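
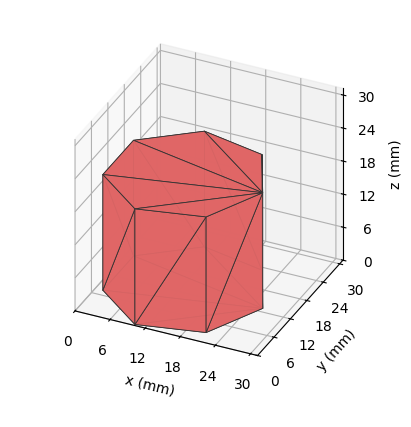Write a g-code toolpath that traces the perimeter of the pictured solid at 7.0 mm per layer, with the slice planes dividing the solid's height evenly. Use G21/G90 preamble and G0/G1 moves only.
Reading the render: the shape is a regular 7-sided prism (a cylinder approximated with 7 flat sides), circumscribed radius ≈ 13 mm, height ≈ 21 mm (dimensions read to the nearest mm from the axis ticks). For the g-code, the solid's height is divided into equal slices at the stated Δz and each level perimeter traced with G1 moves after a G0 lift.

; perimeter-only toolpath
G21 ; units = mm
G90 ; absolute positioning
G28 ; home
; layer 1
G0 Z7.0
G0 X26.0 Y13.0
G1 X21.1 Y23.2
G1 X10.1 Y25.7
G1 X1.3 Y18.6
G1 X1.3 Y7.4
G1 X10.1 Y0.3
G1 X21.1 Y2.8
G1 X26.0 Y13.0
; layer 2
G0 Z14.0
G0 X26.0 Y13.0
G1 X21.1 Y23.2
G1 X10.1 Y25.7
G1 X1.3 Y18.6
G1 X1.3 Y7.4
G1 X10.1 Y0.3
G1 X21.1 Y2.8
G1 X26.0 Y13.0
; layer 3
G0 Z21.0
G0 X26.0 Y13.0
G1 X21.1 Y23.2
G1 X10.1 Y25.7
G1 X1.3 Y18.6
G1 X1.3 Y7.4
G1 X10.1 Y0.3
G1 X21.1 Y2.8
G1 X26.0 Y13.0
M2 ; end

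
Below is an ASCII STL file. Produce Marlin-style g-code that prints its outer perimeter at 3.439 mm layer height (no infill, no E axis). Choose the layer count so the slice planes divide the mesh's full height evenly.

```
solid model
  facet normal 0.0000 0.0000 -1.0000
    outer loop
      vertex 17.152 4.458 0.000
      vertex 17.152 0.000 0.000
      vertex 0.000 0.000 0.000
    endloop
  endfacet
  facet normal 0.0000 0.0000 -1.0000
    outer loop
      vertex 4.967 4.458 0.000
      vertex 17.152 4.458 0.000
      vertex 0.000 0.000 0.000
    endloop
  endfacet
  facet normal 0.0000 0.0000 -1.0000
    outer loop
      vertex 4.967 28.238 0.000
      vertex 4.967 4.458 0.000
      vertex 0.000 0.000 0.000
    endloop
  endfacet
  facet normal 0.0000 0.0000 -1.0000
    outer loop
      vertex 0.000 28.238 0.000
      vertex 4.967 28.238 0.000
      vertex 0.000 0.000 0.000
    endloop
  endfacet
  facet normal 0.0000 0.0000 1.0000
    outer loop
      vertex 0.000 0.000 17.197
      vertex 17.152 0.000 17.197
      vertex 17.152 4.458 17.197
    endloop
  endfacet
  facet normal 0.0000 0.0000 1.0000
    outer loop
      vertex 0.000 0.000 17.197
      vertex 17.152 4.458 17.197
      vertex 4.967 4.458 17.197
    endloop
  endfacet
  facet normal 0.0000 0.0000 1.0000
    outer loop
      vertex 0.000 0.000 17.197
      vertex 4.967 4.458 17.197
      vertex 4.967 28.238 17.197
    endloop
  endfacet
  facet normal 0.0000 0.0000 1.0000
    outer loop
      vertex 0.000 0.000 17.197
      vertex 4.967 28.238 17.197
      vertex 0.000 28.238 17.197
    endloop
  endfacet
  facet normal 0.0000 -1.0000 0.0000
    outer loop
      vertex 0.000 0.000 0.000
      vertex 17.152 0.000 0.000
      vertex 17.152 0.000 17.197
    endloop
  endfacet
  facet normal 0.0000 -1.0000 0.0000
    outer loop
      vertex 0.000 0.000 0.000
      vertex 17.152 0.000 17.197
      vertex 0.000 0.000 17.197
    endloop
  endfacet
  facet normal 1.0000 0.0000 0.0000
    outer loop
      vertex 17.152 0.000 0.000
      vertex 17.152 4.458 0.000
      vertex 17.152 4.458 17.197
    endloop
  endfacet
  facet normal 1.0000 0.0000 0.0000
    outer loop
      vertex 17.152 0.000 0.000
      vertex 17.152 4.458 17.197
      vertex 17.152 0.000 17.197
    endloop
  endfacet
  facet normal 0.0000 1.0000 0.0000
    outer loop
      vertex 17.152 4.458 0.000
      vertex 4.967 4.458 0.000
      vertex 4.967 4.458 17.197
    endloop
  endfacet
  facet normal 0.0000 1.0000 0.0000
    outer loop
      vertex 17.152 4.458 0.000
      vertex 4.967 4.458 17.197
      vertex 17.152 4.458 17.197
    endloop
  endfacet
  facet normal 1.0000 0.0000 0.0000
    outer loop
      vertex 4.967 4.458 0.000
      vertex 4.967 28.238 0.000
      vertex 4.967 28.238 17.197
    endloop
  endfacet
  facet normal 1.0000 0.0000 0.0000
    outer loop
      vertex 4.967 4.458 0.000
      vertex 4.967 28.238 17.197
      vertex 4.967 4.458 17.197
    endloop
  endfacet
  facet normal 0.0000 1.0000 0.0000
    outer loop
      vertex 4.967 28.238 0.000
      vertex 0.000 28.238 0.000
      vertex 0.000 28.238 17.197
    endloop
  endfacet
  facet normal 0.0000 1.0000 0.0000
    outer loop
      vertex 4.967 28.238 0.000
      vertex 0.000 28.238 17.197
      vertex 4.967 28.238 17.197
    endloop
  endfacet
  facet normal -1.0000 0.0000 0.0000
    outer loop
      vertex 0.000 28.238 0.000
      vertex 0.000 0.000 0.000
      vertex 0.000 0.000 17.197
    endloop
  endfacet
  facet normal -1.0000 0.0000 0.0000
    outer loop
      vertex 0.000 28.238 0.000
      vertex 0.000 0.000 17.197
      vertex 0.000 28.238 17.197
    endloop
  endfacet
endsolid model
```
; perimeter-only toolpath
G21 ; units = mm
G90 ; absolute positioning
G28 ; home
; layer 1
G0 Z3.439
G0 X0.000 Y0.000
G1 X17.152 Y0.000
G1 X17.152 Y4.458
G1 X4.967 Y4.458
G1 X4.967 Y28.238
G1 X0.000 Y28.238
G1 X0.000 Y0.000
; layer 2
G0 Z6.879
G0 X0.000 Y0.000
G1 X17.152 Y0.000
G1 X17.152 Y4.458
G1 X4.967 Y4.458
G1 X4.967 Y28.238
G1 X0.000 Y28.238
G1 X0.000 Y0.000
; layer 3
G0 Z10.318
G0 X0.000 Y0.000
G1 X17.152 Y0.000
G1 X17.152 Y4.458
G1 X4.967 Y4.458
G1 X4.967 Y28.238
G1 X0.000 Y28.238
G1 X0.000 Y0.000
; layer 4
G0 Z13.758
G0 X0.000 Y0.000
G1 X17.152 Y0.000
G1 X17.152 Y4.458
G1 X4.967 Y4.458
G1 X4.967 Y28.238
G1 X0.000 Y28.238
G1 X0.000 Y0.000
; layer 5
G0 Z17.197
G0 X0.000 Y0.000
G1 X17.152 Y0.000
G1 X17.152 Y4.458
G1 X4.967 Y4.458
G1 X4.967 Y28.238
G1 X0.000 Y28.238
G1 X0.000 Y0.000
M2 ; end

The solid is an L-shaped prism: outer 17.2 × 28.2 mm, arm thicknesses ≈ 4.46 mm (horizontal) and 4.97 mm (vertical), extruded 17.2 mm in z. Slicing at Δz = 3.439 mm — 5 equal slices spanning the solid's height, so layer i sits at z = i·h/5 — gives 5 non-empty perimeters. Each is a 6-segment closed polygon; G0 lifts to the layer z and rapids to the start vertex, then G1 traces the edges.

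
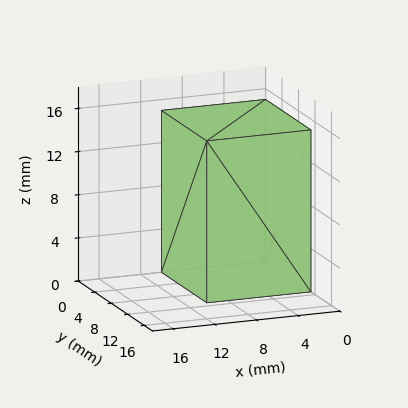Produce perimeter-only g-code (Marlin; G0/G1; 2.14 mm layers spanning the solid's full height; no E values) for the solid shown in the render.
Reading the render: the shape is a rectangular box, roughly 10 × 11 mm footprint and 15 mm tall (dimensions read to the nearest mm from the axis ticks). For the g-code, the solid's height is divided into equal slices at the stated Δz and each level perimeter traced with G1 moves after a G0 lift.

; perimeter-only toolpath
G21 ; units = mm
G90 ; absolute positioning
G28 ; home
; layer 1
G0 Z2.14
G0 X0.00 Y0.00
G1 X10.00 Y0.00
G1 X10.00 Y11.00
G1 X0.00 Y11.00
G1 X0.00 Y0.00
; layer 2
G0 Z4.29
G0 X0.00 Y0.00
G1 X10.00 Y0.00
G1 X10.00 Y11.00
G1 X0.00 Y11.00
G1 X0.00 Y0.00
; layer 3
G0 Z6.43
G0 X0.00 Y0.00
G1 X10.00 Y0.00
G1 X10.00 Y11.00
G1 X0.00 Y11.00
G1 X0.00 Y0.00
; layer 4
G0 Z8.57
G0 X0.00 Y0.00
G1 X10.00 Y0.00
G1 X10.00 Y11.00
G1 X0.00 Y11.00
G1 X0.00 Y0.00
; layer 5
G0 Z10.71
G0 X0.00 Y0.00
G1 X10.00 Y0.00
G1 X10.00 Y11.00
G1 X0.00 Y11.00
G1 X0.00 Y0.00
; layer 6
G0 Z12.86
G0 X0.00 Y0.00
G1 X10.00 Y0.00
G1 X10.00 Y11.00
G1 X0.00 Y11.00
G1 X0.00 Y0.00
; layer 7
G0 Z15.00
G0 X0.00 Y0.00
G1 X10.00 Y0.00
G1 X10.00 Y11.00
G1 X0.00 Y11.00
G1 X0.00 Y0.00
M2 ; end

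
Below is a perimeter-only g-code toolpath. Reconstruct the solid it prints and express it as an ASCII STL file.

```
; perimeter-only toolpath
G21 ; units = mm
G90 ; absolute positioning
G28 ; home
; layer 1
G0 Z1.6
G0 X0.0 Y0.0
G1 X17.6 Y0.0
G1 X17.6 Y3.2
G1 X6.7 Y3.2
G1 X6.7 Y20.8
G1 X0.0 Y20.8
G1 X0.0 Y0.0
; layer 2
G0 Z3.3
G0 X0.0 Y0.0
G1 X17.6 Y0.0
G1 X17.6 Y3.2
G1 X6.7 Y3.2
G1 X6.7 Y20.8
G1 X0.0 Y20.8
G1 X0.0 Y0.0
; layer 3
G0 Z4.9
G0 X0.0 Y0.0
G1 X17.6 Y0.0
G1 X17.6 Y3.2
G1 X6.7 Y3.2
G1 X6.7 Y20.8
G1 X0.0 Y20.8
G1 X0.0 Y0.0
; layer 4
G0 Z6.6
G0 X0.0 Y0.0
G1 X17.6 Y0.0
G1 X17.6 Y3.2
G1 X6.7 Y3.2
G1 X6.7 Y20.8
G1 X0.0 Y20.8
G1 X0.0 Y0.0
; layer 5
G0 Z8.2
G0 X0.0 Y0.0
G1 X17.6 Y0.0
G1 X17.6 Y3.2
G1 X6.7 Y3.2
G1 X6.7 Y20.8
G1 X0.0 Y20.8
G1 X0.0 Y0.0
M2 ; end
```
solid part
  facet normal 0.0000 0.0000 -1.0000
    outer loop
      vertex 17.6 3.2 0.0
      vertex 17.6 0.0 0.0
      vertex 0.0 0.0 0.0
    endloop
  endfacet
  facet normal 0.0000 0.0000 -1.0000
    outer loop
      vertex 6.7 3.2 0.0
      vertex 17.6 3.2 0.0
      vertex 0.0 0.0 0.0
    endloop
  endfacet
  facet normal 0.0000 0.0000 -1.0000
    outer loop
      vertex 6.7 20.8 0.0
      vertex 6.7 3.2 0.0
      vertex 0.0 0.0 0.0
    endloop
  endfacet
  facet normal 0.0000 0.0000 -1.0000
    outer loop
      vertex 0.0 20.8 0.0
      vertex 6.7 20.8 0.0
      vertex 0.0 0.0 0.0
    endloop
  endfacet
  facet normal 0.0000 0.0000 1.0000
    outer loop
      vertex 0.0 0.0 8.2
      vertex 17.6 0.0 8.2
      vertex 17.6 3.2 8.2
    endloop
  endfacet
  facet normal 0.0000 0.0000 1.0000
    outer loop
      vertex 0.0 0.0 8.2
      vertex 17.6 3.2 8.2
      vertex 6.7 3.2 8.2
    endloop
  endfacet
  facet normal 0.0000 0.0000 1.0000
    outer loop
      vertex 0.0 0.0 8.2
      vertex 6.7 3.2 8.2
      vertex 6.7 20.8 8.2
    endloop
  endfacet
  facet normal 0.0000 0.0000 1.0000
    outer loop
      vertex 0.0 0.0 8.2
      vertex 6.7 20.8 8.2
      vertex 0.0 20.8 8.2
    endloop
  endfacet
  facet normal 0.0000 -1.0000 0.0000
    outer loop
      vertex 0.0 0.0 0.0
      vertex 17.6 0.0 0.0
      vertex 17.6 0.0 8.2
    endloop
  endfacet
  facet normal 0.0000 -1.0000 0.0000
    outer loop
      vertex 0.0 0.0 0.0
      vertex 17.6 0.0 8.2
      vertex 0.0 0.0 8.2
    endloop
  endfacet
  facet normal 1.0000 0.0000 0.0000
    outer loop
      vertex 17.6 0.0 0.0
      vertex 17.6 3.2 0.0
      vertex 17.6 3.2 8.2
    endloop
  endfacet
  facet normal 1.0000 0.0000 0.0000
    outer loop
      vertex 17.6 0.0 0.0
      vertex 17.6 3.2 8.2
      vertex 17.6 0.0 8.2
    endloop
  endfacet
  facet normal 0.0000 1.0000 0.0000
    outer loop
      vertex 17.6 3.2 0.0
      vertex 6.7 3.2 0.0
      vertex 6.7 3.2 8.2
    endloop
  endfacet
  facet normal 0.0000 1.0000 0.0000
    outer loop
      vertex 17.6 3.2 0.0
      vertex 6.7 3.2 8.2
      vertex 17.6 3.2 8.2
    endloop
  endfacet
  facet normal 1.0000 0.0000 0.0000
    outer loop
      vertex 6.7 3.2 0.0
      vertex 6.7 20.8 0.0
      vertex 6.7 20.8 8.2
    endloop
  endfacet
  facet normal 1.0000 0.0000 0.0000
    outer loop
      vertex 6.7 3.2 0.0
      vertex 6.7 20.8 8.2
      vertex 6.7 3.2 8.2
    endloop
  endfacet
  facet normal 0.0000 1.0000 0.0000
    outer loop
      vertex 6.7 20.8 0.0
      vertex 0.0 20.8 0.0
      vertex 0.0 20.8 8.2
    endloop
  endfacet
  facet normal 0.0000 1.0000 0.0000
    outer loop
      vertex 6.7 20.8 0.0
      vertex 0.0 20.8 8.2
      vertex 6.7 20.8 8.2
    endloop
  endfacet
  facet normal -1.0000 0.0000 0.0000
    outer loop
      vertex 0.0 20.8 0.0
      vertex 0.0 0.0 0.0
      vertex 0.0 0.0 8.2
    endloop
  endfacet
  facet normal -1.0000 0.0000 0.0000
    outer loop
      vertex 0.0 20.8 0.0
      vertex 0.0 0.0 8.2
      vertex 0.0 20.8 8.2
    endloop
  endfacet
endsolid part

The G0 Z moves step by Δz≈1.6 mm. Every layer's G1 loop is the same polygon, so the solid is a straight extrusion of it from z=0 to z≈8.2. Closing with flat bottom and top caps and triangulating gives 20 facets — an L-shaped prism: outer 17.6 × 20.8 mm, arm thicknesses ≈ 3.2 mm (horizontal) and 6.7 mm (vertical), extruded 8.2 mm in z.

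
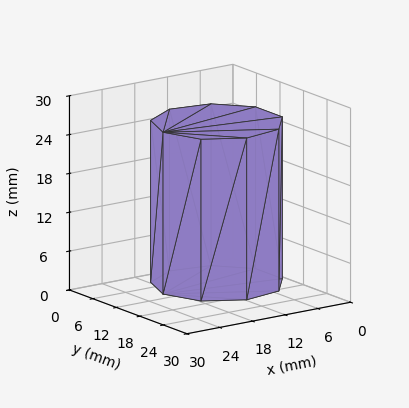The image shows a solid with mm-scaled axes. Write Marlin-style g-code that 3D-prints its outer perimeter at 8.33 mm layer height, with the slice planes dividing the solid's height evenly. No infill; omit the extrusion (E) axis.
Reading the render: the shape is a regular 9-sided prism (a cylinder approximated with 9 flat sides), circumscribed radius ≈ 10 mm, height ≈ 25 mm (dimensions read to the nearest mm from the axis ticks). For the g-code, the solid's height is divided into equal slices at the stated Δz and each level perimeter traced with G1 moves after a G0 lift.

; perimeter-only toolpath
G21 ; units = mm
G90 ; absolute positioning
G28 ; home
; layer 1
G0 Z8.33
G0 X20.00 Y10.00
G1 X17.66 Y16.43
G1 X11.74 Y19.85
G1 X5.00 Y18.66
G1 X0.60 Y13.42
G1 X0.60 Y6.58
G1 X5.00 Y1.34
G1 X11.74 Y0.15
G1 X17.66 Y3.57
G1 X20.00 Y10.00
; layer 2
G0 Z16.67
G0 X20.00 Y10.00
G1 X17.66 Y16.43
G1 X11.74 Y19.85
G1 X5.00 Y18.66
G1 X0.60 Y13.42
G1 X0.60 Y6.58
G1 X5.00 Y1.34
G1 X11.74 Y0.15
G1 X17.66 Y3.57
G1 X20.00 Y10.00
; layer 3
G0 Z25.00
G0 X20.00 Y10.00
G1 X17.66 Y16.43
G1 X11.74 Y19.85
G1 X5.00 Y18.66
G1 X0.60 Y13.42
G1 X0.60 Y6.58
G1 X5.00 Y1.34
G1 X11.74 Y0.15
G1 X17.66 Y3.57
G1 X20.00 Y10.00
M2 ; end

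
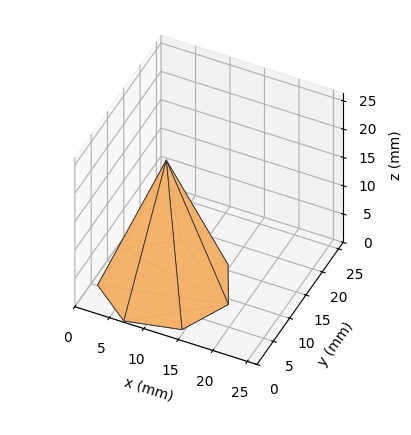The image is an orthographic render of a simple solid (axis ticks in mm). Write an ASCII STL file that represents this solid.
Reading the render: the shape is a regular 7-sided pyramid, base circumscribed radius ≈ 9 mm, apex at z ≈ 22 mm (dimensions read to the nearest mm from the axis ticks). For the STL, each face is triangulated and given an outward normal.

solid part
  facet normal 0.0000 0.0000 -1.0000
    outer loop
      vertex 6.997 17.774 0.000
      vertex 14.611 16.036 0.000
      vertex 18.000 9.000 0.000
    endloop
  endfacet
  facet normal 0.0000 0.0000 -1.0000
    outer loop
      vertex 0.891 12.905 0.000
      vertex 6.997 17.774 0.000
      vertex 18.000 9.000 0.000
    endloop
  endfacet
  facet normal 0.0000 0.0000 -1.0000
    outer loop
      vertex 0.891 5.095 0.000
      vertex 0.891 12.905 0.000
      vertex 18.000 9.000 0.000
    endloop
  endfacet
  facet normal 0.0000 0.0000 -1.0000
    outer loop
      vertex 6.997 0.226 0.000
      vertex 0.891 5.095 0.000
      vertex 18.000 9.000 0.000
    endloop
  endfacet
  facet normal 0.0000 0.0000 -1.0000
    outer loop
      vertex 14.611 1.964 0.000
      vertex 6.997 0.226 0.000
      vertex 18.000 9.000 0.000
    endloop
  endfacet
  facet normal 0.8453 0.4072 0.3458
    outer loop
      vertex 18.000 9.000 0.000
      vertex 14.611 16.036 0.000
      vertex 9.000 9.000 22.000
    endloop
  endfacet
  facet normal 0.2088 0.9148 0.3458
    outer loop
      vertex 14.611 16.036 0.000
      vertex 6.997 17.774 0.000
      vertex 9.000 9.000 22.000
    endloop
  endfacet
  facet normal -0.5850 0.7336 0.3458
    outer loop
      vertex 6.997 17.774 0.000
      vertex 0.891 12.905 0.000
      vertex 9.000 9.000 22.000
    endloop
  endfacet
  facet normal -0.9383 0.0000 0.3458
    outer loop
      vertex 0.891 12.905 0.000
      vertex 0.891 5.095 0.000
      vertex 9.000 9.000 22.000
    endloop
  endfacet
  facet normal -0.5850 -0.7336 0.3458
    outer loop
      vertex 0.891 5.095 0.000
      vertex 6.997 0.226 0.000
      vertex 9.000 9.000 22.000
    endloop
  endfacet
  facet normal 0.2088 -0.9148 0.3458
    outer loop
      vertex 6.997 0.226 0.000
      vertex 14.611 1.964 0.000
      vertex 9.000 9.000 22.000
    endloop
  endfacet
  facet normal 0.8453 -0.4072 0.3458
    outer loop
      vertex 14.611 1.964 0.000
      vertex 18.000 9.000 0.000
      vertex 9.000 9.000 22.000
    endloop
  endfacet
endsolid part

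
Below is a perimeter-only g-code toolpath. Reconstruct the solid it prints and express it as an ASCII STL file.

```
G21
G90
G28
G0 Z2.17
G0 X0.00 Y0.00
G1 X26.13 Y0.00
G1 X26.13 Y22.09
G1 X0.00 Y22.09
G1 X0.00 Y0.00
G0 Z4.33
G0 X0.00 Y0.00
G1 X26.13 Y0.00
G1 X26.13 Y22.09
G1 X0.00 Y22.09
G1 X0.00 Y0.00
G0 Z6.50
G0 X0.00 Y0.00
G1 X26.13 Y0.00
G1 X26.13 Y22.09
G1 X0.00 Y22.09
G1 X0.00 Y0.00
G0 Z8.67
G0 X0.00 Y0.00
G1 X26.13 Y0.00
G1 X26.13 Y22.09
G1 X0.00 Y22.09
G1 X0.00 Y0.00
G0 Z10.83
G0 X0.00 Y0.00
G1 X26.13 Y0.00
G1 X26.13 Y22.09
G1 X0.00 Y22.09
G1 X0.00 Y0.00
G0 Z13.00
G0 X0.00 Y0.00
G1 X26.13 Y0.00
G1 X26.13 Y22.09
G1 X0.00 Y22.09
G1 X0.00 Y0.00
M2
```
solid part
  facet normal 0.0000 0.0000 -1.0000
    outer loop
      vertex 26.13 22.09 0.00
      vertex 26.13 0.00 0.00
      vertex 0.00 0.00 0.00
    endloop
  endfacet
  facet normal 0.0000 0.0000 -1.0000
    outer loop
      vertex 0.00 22.09 0.00
      vertex 26.13 22.09 0.00
      vertex 0.00 0.00 0.00
    endloop
  endfacet
  facet normal 0.0000 0.0000 1.0000
    outer loop
      vertex 0.00 0.00 13.00
      vertex 26.13 0.00 13.00
      vertex 26.13 22.09 13.00
    endloop
  endfacet
  facet normal 0.0000 0.0000 1.0000
    outer loop
      vertex 0.00 0.00 13.00
      vertex 26.13 22.09 13.00
      vertex 0.00 22.09 13.00
    endloop
  endfacet
  facet normal 0.0000 -1.0000 0.0000
    outer loop
      vertex 0.00 0.00 0.00
      vertex 26.13 0.00 0.00
      vertex 26.13 0.00 13.00
    endloop
  endfacet
  facet normal 0.0000 -1.0000 0.0000
    outer loop
      vertex 0.00 0.00 0.00
      vertex 26.13 0.00 13.00
      vertex 0.00 0.00 13.00
    endloop
  endfacet
  facet normal 0.0000 1.0000 0.0000
    outer loop
      vertex 26.13 22.09 13.00
      vertex 26.13 22.09 0.00
      vertex 0.00 22.09 0.00
    endloop
  endfacet
  facet normal 0.0000 1.0000 0.0000
    outer loop
      vertex 0.00 22.09 13.00
      vertex 26.13 22.09 13.00
      vertex 0.00 22.09 0.00
    endloop
  endfacet
  facet normal -1.0000 0.0000 0.0000
    outer loop
      vertex 0.00 22.09 13.00
      vertex 0.00 22.09 0.00
      vertex 0.00 0.00 0.00
    endloop
  endfacet
  facet normal -1.0000 0.0000 0.0000
    outer loop
      vertex 0.00 0.00 13.00
      vertex 0.00 22.09 13.00
      vertex 0.00 0.00 0.00
    endloop
  endfacet
  facet normal 1.0000 0.0000 0.0000
    outer loop
      vertex 26.13 0.00 0.00
      vertex 26.13 22.09 0.00
      vertex 26.13 22.09 13.00
    endloop
  endfacet
  facet normal 1.0000 0.0000 0.0000
    outer loop
      vertex 26.13 0.00 0.00
      vertex 26.13 22.09 13.00
      vertex 26.13 0.00 13.00
    endloop
  endfacet
endsolid part

The G0 Z moves step by Δz≈2.17 mm. Every layer's G1 loop is the same polygon, so the solid is a straight extrusion of it from z=0 to z≈13. Closing with flat bottom and top caps and triangulating gives 12 facets — a rectangular box, roughly 26.1 × 22.1 mm footprint and 13 mm tall.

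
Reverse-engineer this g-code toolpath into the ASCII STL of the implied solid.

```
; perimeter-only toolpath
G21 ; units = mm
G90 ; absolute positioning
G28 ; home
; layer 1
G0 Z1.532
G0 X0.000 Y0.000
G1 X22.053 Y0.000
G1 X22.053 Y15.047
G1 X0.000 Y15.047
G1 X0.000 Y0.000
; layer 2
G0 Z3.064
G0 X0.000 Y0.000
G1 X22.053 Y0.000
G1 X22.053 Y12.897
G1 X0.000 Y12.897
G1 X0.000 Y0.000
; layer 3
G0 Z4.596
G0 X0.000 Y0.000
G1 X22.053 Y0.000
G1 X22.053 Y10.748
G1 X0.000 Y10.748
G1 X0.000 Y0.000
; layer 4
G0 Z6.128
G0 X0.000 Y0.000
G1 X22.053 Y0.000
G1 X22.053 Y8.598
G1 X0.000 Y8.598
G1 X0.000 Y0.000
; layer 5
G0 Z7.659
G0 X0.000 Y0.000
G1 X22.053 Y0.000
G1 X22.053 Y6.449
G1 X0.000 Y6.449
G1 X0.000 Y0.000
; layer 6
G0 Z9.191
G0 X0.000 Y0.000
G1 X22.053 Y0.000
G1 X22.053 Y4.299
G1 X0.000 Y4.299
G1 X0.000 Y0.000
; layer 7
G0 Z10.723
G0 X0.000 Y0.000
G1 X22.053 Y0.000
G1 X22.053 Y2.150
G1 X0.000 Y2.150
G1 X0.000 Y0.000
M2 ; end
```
solid part
  facet normal 0.0000 0.0000 -1.0000
    outer loop
      vertex 22.053 17.196 0.000
      vertex 22.053 0.000 0.000
      vertex 0.000 0.000 0.000
    endloop
  endfacet
  facet normal 0.0000 0.0000 -1.0000
    outer loop
      vertex 0.000 17.196 0.000
      vertex 22.053 17.196 0.000
      vertex 0.000 0.000 0.000
    endloop
  endfacet
  facet normal 0.0000 -1.0000 0.0000
    outer loop
      vertex 0.000 0.000 0.000
      vertex 22.053 0.000 0.000
      vertex 22.053 0.000 12.255
    endloop
  endfacet
  facet normal 0.0000 -1.0000 0.0000
    outer loop
      vertex 0.000 0.000 0.000
      vertex 22.053 0.000 12.255
      vertex 0.000 0.000 12.255
    endloop
  endfacet
  facet normal 0.0000 0.5804 0.8144
    outer loop
      vertex 0.000 0.000 12.255
      vertex 22.053 0.000 12.255
      vertex 22.053 17.196 0.000
    endloop
  endfacet
  facet normal 0.0000 0.5804 0.8144
    outer loop
      vertex 0.000 0.000 12.255
      vertex 22.053 17.196 0.000
      vertex 0.000 17.196 0.000
    endloop
  endfacet
  facet normal -1.0000 0.0000 0.0000
    outer loop
      vertex 0.000 0.000 12.255
      vertex 0.000 17.196 0.000
      vertex 0.000 0.000 0.000
    endloop
  endfacet
  facet normal 1.0000 0.0000 0.0000
    outer loop
      vertex 22.053 0.000 0.000
      vertex 22.053 17.196 0.000
      vertex 22.053 0.000 12.255
    endloop
  endfacet
endsolid part

The G0 Z moves step by Δz≈1.532 mm. The G1 loops shrink linearly with z, so the solid tapers from its base footprint up to z≈12.3. Closing with a flat bottom cap and the tapered top and triangulating gives 8 facets — a wedge (ramp): 22.1 × 17.2 mm base, rising to 12.3 mm along the y=0 edge and sloping linearly to z=0 at y=17.2.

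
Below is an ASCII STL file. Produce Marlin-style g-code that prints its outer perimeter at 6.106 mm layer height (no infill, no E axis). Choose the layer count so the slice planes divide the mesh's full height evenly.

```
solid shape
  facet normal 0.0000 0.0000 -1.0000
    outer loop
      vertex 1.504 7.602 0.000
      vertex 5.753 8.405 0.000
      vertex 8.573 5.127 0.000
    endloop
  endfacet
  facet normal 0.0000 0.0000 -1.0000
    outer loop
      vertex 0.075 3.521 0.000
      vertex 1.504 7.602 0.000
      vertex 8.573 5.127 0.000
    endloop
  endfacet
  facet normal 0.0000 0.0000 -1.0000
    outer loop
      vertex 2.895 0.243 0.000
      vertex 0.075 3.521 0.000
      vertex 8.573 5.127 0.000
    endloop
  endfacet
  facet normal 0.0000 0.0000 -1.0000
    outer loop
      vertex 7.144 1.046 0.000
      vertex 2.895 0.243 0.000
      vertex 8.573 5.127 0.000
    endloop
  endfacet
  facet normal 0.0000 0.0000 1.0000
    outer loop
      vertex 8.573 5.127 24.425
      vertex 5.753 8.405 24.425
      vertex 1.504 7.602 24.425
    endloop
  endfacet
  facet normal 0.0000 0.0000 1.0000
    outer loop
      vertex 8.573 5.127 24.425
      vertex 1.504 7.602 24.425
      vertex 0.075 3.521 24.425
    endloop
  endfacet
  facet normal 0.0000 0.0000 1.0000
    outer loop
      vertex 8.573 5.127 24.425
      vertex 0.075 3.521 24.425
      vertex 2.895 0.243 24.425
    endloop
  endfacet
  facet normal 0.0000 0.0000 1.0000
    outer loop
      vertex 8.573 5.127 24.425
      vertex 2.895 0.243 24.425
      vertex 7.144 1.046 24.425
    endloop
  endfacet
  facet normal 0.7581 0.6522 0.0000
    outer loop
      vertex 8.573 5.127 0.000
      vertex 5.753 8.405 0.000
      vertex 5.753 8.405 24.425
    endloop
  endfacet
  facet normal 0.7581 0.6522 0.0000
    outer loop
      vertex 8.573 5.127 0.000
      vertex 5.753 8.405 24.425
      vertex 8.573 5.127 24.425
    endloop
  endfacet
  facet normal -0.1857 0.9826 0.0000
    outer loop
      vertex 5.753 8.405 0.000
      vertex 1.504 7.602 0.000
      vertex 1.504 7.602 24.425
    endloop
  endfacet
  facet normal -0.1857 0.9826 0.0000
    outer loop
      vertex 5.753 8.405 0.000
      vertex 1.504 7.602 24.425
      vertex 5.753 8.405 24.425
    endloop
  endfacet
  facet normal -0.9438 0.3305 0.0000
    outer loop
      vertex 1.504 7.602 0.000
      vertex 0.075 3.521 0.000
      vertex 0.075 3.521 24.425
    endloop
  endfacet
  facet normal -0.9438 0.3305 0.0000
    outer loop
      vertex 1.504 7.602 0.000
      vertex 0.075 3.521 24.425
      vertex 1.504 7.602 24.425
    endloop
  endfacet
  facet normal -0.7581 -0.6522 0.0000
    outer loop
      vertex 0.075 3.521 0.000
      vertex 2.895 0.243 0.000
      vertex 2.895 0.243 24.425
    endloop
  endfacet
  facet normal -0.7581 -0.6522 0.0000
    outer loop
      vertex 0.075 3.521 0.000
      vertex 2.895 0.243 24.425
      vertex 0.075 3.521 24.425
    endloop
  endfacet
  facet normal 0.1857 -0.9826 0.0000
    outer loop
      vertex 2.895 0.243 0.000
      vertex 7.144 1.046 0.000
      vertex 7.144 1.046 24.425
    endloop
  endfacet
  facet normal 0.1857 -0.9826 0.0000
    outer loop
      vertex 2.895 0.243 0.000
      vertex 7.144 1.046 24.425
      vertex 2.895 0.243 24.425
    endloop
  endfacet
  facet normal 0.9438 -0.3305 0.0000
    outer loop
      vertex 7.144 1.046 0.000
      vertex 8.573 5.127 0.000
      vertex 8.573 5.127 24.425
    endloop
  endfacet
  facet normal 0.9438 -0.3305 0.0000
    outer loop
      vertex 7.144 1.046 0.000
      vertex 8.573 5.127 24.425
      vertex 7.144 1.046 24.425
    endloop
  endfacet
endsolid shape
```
; perimeter-only toolpath
G21 ; units = mm
G90 ; absolute positioning
G28 ; home
; layer 1
G0 Z6.106
G0 X8.573 Y5.127
G1 X5.753 Y8.405
G1 X1.504 Y7.602
G1 X0.075 Y3.521
G1 X2.895 Y0.243
G1 X7.144 Y1.046
G1 X8.573 Y5.127
; layer 2
G0 Z12.213
G0 X8.573 Y5.127
G1 X5.753 Y8.405
G1 X1.504 Y7.602
G1 X0.075 Y3.521
G1 X2.895 Y0.243
G1 X7.144 Y1.046
G1 X8.573 Y5.127
; layer 3
G0 Z18.319
G0 X8.573 Y5.127
G1 X5.753 Y8.405
G1 X1.504 Y7.602
G1 X0.075 Y3.521
G1 X2.895 Y0.243
G1 X7.144 Y1.046
G1 X8.573 Y5.127
; layer 4
G0 Z24.425
G0 X8.573 Y5.127
G1 X5.753 Y8.405
G1 X1.504 Y7.602
G1 X0.075 Y3.521
G1 X2.895 Y0.243
G1 X7.144 Y1.046
G1 X8.573 Y5.127
M2 ; end

The solid is a regular 6-sided prism (a cylinder approximated with 6 flat sides), circumscribed radius ≈ 4.32 mm, height ≈ 24.4 mm. Slicing at Δz = 6.106 mm — 4 equal slices spanning the solid's height, so layer i sits at z = i·h/4 — gives 4 non-empty perimeters. Each is a 6-segment closed polygon; G0 lifts to the layer z and rapids to the start vertex, then G1 traces the edges.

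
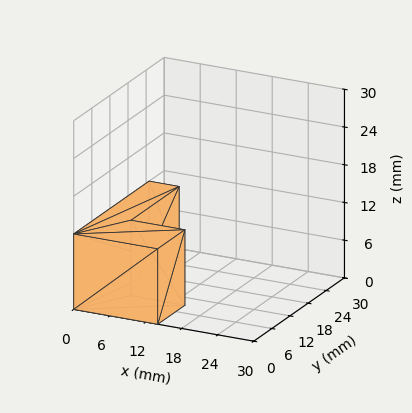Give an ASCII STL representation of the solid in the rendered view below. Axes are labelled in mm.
Reading the render: the shape is an L-shaped prism: outer 14 × 25 mm, arm thicknesses ≈ 9 mm (horizontal) and 5 mm (vertical), extruded 12 mm in z (dimensions read to the nearest mm from the axis ticks). For the STL, each face is triangulated and given an outward normal.

solid part
  facet normal 0.0000 0.0000 -1.0000
    outer loop
      vertex 14.00 9.00 0.00
      vertex 14.00 0.00 0.00
      vertex 0.00 0.00 0.00
    endloop
  endfacet
  facet normal 0.0000 0.0000 -1.0000
    outer loop
      vertex 5.00 9.00 0.00
      vertex 14.00 9.00 0.00
      vertex 0.00 0.00 0.00
    endloop
  endfacet
  facet normal 0.0000 0.0000 -1.0000
    outer loop
      vertex 5.00 25.00 0.00
      vertex 5.00 9.00 0.00
      vertex 0.00 0.00 0.00
    endloop
  endfacet
  facet normal 0.0000 0.0000 -1.0000
    outer loop
      vertex 0.00 25.00 0.00
      vertex 5.00 25.00 0.00
      vertex 0.00 0.00 0.00
    endloop
  endfacet
  facet normal 0.0000 0.0000 1.0000
    outer loop
      vertex 0.00 0.00 12.00
      vertex 14.00 0.00 12.00
      vertex 14.00 9.00 12.00
    endloop
  endfacet
  facet normal 0.0000 0.0000 1.0000
    outer loop
      vertex 0.00 0.00 12.00
      vertex 14.00 9.00 12.00
      vertex 5.00 9.00 12.00
    endloop
  endfacet
  facet normal 0.0000 0.0000 1.0000
    outer loop
      vertex 0.00 0.00 12.00
      vertex 5.00 9.00 12.00
      vertex 5.00 25.00 12.00
    endloop
  endfacet
  facet normal 0.0000 0.0000 1.0000
    outer loop
      vertex 0.00 0.00 12.00
      vertex 5.00 25.00 12.00
      vertex 0.00 25.00 12.00
    endloop
  endfacet
  facet normal 0.0000 -1.0000 0.0000
    outer loop
      vertex 0.00 0.00 0.00
      vertex 14.00 0.00 0.00
      vertex 14.00 0.00 12.00
    endloop
  endfacet
  facet normal 0.0000 -1.0000 0.0000
    outer loop
      vertex 0.00 0.00 0.00
      vertex 14.00 0.00 12.00
      vertex 0.00 0.00 12.00
    endloop
  endfacet
  facet normal 1.0000 0.0000 0.0000
    outer loop
      vertex 14.00 0.00 0.00
      vertex 14.00 9.00 0.00
      vertex 14.00 9.00 12.00
    endloop
  endfacet
  facet normal 1.0000 0.0000 0.0000
    outer loop
      vertex 14.00 0.00 0.00
      vertex 14.00 9.00 12.00
      vertex 14.00 0.00 12.00
    endloop
  endfacet
  facet normal 0.0000 1.0000 0.0000
    outer loop
      vertex 14.00 9.00 0.00
      vertex 5.00 9.00 0.00
      vertex 5.00 9.00 12.00
    endloop
  endfacet
  facet normal 0.0000 1.0000 0.0000
    outer loop
      vertex 14.00 9.00 0.00
      vertex 5.00 9.00 12.00
      vertex 14.00 9.00 12.00
    endloop
  endfacet
  facet normal 1.0000 0.0000 0.0000
    outer loop
      vertex 5.00 9.00 0.00
      vertex 5.00 25.00 0.00
      vertex 5.00 25.00 12.00
    endloop
  endfacet
  facet normal 1.0000 0.0000 0.0000
    outer loop
      vertex 5.00 9.00 0.00
      vertex 5.00 25.00 12.00
      vertex 5.00 9.00 12.00
    endloop
  endfacet
  facet normal 0.0000 1.0000 0.0000
    outer loop
      vertex 5.00 25.00 0.00
      vertex 0.00 25.00 0.00
      vertex 0.00 25.00 12.00
    endloop
  endfacet
  facet normal 0.0000 1.0000 0.0000
    outer loop
      vertex 5.00 25.00 0.00
      vertex 0.00 25.00 12.00
      vertex 5.00 25.00 12.00
    endloop
  endfacet
  facet normal -1.0000 0.0000 0.0000
    outer loop
      vertex 0.00 25.00 0.00
      vertex 0.00 0.00 0.00
      vertex 0.00 0.00 12.00
    endloop
  endfacet
  facet normal -1.0000 0.0000 0.0000
    outer loop
      vertex 0.00 25.00 0.00
      vertex 0.00 0.00 12.00
      vertex 0.00 25.00 12.00
    endloop
  endfacet
endsolid part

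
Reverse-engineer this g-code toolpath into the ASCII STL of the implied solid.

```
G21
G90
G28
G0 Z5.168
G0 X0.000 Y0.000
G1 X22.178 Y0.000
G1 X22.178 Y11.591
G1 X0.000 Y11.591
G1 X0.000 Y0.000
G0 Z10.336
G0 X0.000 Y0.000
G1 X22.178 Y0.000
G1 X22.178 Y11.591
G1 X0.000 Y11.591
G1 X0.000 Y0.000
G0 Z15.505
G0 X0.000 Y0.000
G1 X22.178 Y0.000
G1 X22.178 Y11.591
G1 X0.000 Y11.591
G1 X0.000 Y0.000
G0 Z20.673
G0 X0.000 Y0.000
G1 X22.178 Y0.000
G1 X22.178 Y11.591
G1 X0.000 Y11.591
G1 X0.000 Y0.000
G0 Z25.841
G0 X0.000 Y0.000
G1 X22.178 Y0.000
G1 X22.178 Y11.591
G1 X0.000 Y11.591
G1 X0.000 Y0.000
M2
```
solid part
  facet normal 0.0000 0.0000 -1.0000
    outer loop
      vertex 22.178 11.591 0.000
      vertex 22.178 0.000 0.000
      vertex 0.000 0.000 0.000
    endloop
  endfacet
  facet normal 0.0000 0.0000 -1.0000
    outer loop
      vertex 0.000 11.591 0.000
      vertex 22.178 11.591 0.000
      vertex 0.000 0.000 0.000
    endloop
  endfacet
  facet normal 0.0000 0.0000 1.0000
    outer loop
      vertex 0.000 0.000 25.841
      vertex 22.178 0.000 25.841
      vertex 22.178 11.591 25.841
    endloop
  endfacet
  facet normal 0.0000 0.0000 1.0000
    outer loop
      vertex 0.000 0.000 25.841
      vertex 22.178 11.591 25.841
      vertex 0.000 11.591 25.841
    endloop
  endfacet
  facet normal 0.0000 -1.0000 0.0000
    outer loop
      vertex 0.000 0.000 0.000
      vertex 22.178 0.000 0.000
      vertex 22.178 0.000 25.841
    endloop
  endfacet
  facet normal 0.0000 -1.0000 0.0000
    outer loop
      vertex 0.000 0.000 0.000
      vertex 22.178 0.000 25.841
      vertex 0.000 0.000 25.841
    endloop
  endfacet
  facet normal 0.0000 1.0000 0.0000
    outer loop
      vertex 22.178 11.591 25.841
      vertex 22.178 11.591 0.000
      vertex 0.000 11.591 0.000
    endloop
  endfacet
  facet normal 0.0000 1.0000 0.0000
    outer loop
      vertex 0.000 11.591 25.841
      vertex 22.178 11.591 25.841
      vertex 0.000 11.591 0.000
    endloop
  endfacet
  facet normal -1.0000 0.0000 0.0000
    outer loop
      vertex 0.000 11.591 25.841
      vertex 0.000 11.591 0.000
      vertex 0.000 0.000 0.000
    endloop
  endfacet
  facet normal -1.0000 0.0000 0.0000
    outer loop
      vertex 0.000 0.000 25.841
      vertex 0.000 11.591 25.841
      vertex 0.000 0.000 0.000
    endloop
  endfacet
  facet normal 1.0000 0.0000 0.0000
    outer loop
      vertex 22.178 0.000 0.000
      vertex 22.178 11.591 0.000
      vertex 22.178 11.591 25.841
    endloop
  endfacet
  facet normal 1.0000 0.0000 0.0000
    outer loop
      vertex 22.178 0.000 0.000
      vertex 22.178 11.591 25.841
      vertex 22.178 0.000 25.841
    endloop
  endfacet
endsolid part

The G0 Z moves step by Δz≈5.168 mm. Every layer's G1 loop is the same polygon, so the solid is a straight extrusion of it from z=0 to z≈25.8. Closing with flat bottom and top caps and triangulating gives 12 facets — a rectangular box, roughly 22.2 × 11.6 mm footprint and 25.8 mm tall.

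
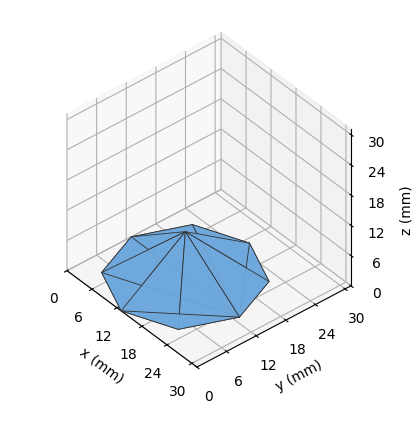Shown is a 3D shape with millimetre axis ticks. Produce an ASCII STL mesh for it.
Reading the render: the shape is a regular 8-sided pyramid, base circumscribed radius ≈ 13 mm, apex at z ≈ 9 mm (dimensions read to the nearest mm from the axis ticks). For the STL, each face is triangulated and given an outward normal.

solid part
  facet normal 0.0000 0.0000 -1.0000
    outer loop
      vertex 13.0 26.0 0.0
      vertex 22.2 22.2 0.0
      vertex 26.0 13.0 0.0
    endloop
  endfacet
  facet normal 0.0000 0.0000 -1.0000
    outer loop
      vertex 3.8 22.2 0.0
      vertex 13.0 26.0 0.0
      vertex 26.0 13.0 0.0
    endloop
  endfacet
  facet normal 0.0000 0.0000 -1.0000
    outer loop
      vertex 0.0 13.0 0.0
      vertex 3.8 22.2 0.0
      vertex 26.0 13.0 0.0
    endloop
  endfacet
  facet normal 0.0000 0.0000 -1.0000
    outer loop
      vertex 3.8 3.8 0.0
      vertex 0.0 13.0 0.0
      vertex 26.0 13.0 0.0
    endloop
  endfacet
  facet normal 0.0000 0.0000 -1.0000
    outer loop
      vertex 13.0 0.0 0.0
      vertex 3.8 3.8 0.0
      vertex 26.0 13.0 0.0
    endloop
  endfacet
  facet normal 0.0000 0.0000 -1.0000
    outer loop
      vertex 22.2 3.8 0.0
      vertex 13.0 0.0 0.0
      vertex 26.0 13.0 0.0
    endloop
  endfacet
  facet normal 0.5541 0.2289 0.8004
    outer loop
      vertex 26.0 13.0 0.0
      vertex 22.2 22.2 0.0
      vertex 13.0 13.0 9.0
    endloop
  endfacet
  facet normal 0.2289 0.5541 0.8004
    outer loop
      vertex 22.2 22.2 0.0
      vertex 13.0 26.0 0.0
      vertex 13.0 13.0 9.0
    endloop
  endfacet
  facet normal -0.2289 0.5541 0.8004
    outer loop
      vertex 13.0 26.0 0.0
      vertex 3.8 22.2 0.0
      vertex 13.0 13.0 9.0
    endloop
  endfacet
  facet normal -0.5541 0.2289 0.8004
    outer loop
      vertex 3.8 22.2 0.0
      vertex 0.0 13.0 0.0
      vertex 13.0 13.0 9.0
    endloop
  endfacet
  facet normal -0.5541 -0.2289 0.8004
    outer loop
      vertex 0.0 13.0 0.0
      vertex 3.8 3.8 0.0
      vertex 13.0 13.0 9.0
    endloop
  endfacet
  facet normal -0.2289 -0.5541 0.8004
    outer loop
      vertex 3.8 3.8 0.0
      vertex 13.0 0.0 0.0
      vertex 13.0 13.0 9.0
    endloop
  endfacet
  facet normal 0.2289 -0.5541 0.8004
    outer loop
      vertex 13.0 0.0 0.0
      vertex 22.2 3.8 0.0
      vertex 13.0 13.0 9.0
    endloop
  endfacet
  facet normal 0.5541 -0.2289 0.8004
    outer loop
      vertex 22.2 3.8 0.0
      vertex 26.0 13.0 0.0
      vertex 13.0 13.0 9.0
    endloop
  endfacet
endsolid part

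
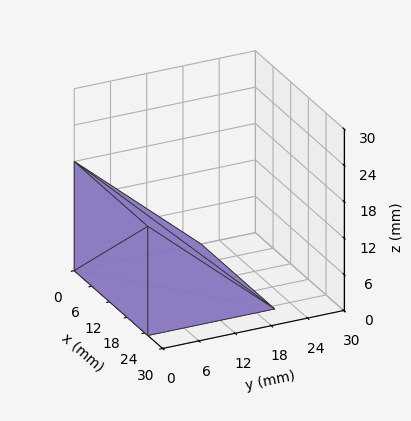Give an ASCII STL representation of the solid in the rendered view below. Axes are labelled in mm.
Reading the render: the shape is a wedge (ramp): 25 × 21 mm base, rising to 18 mm along the y=0 edge and sloping linearly to z=0 at y=21 (dimensions read to the nearest mm from the axis ticks). For the STL, each face is triangulated and given an outward normal.

solid part
  facet normal 0.0000 0.0000 -1.0000
    outer loop
      vertex 25.00 21.00 0.00
      vertex 25.00 0.00 0.00
      vertex 0.00 0.00 0.00
    endloop
  endfacet
  facet normal 0.0000 0.0000 -1.0000
    outer loop
      vertex 0.00 21.00 0.00
      vertex 25.00 21.00 0.00
      vertex 0.00 0.00 0.00
    endloop
  endfacet
  facet normal 0.0000 -1.0000 0.0000
    outer loop
      vertex 0.00 0.00 0.00
      vertex 25.00 0.00 0.00
      vertex 25.00 0.00 18.00
    endloop
  endfacet
  facet normal 0.0000 -1.0000 0.0000
    outer loop
      vertex 0.00 0.00 0.00
      vertex 25.00 0.00 18.00
      vertex 0.00 0.00 18.00
    endloop
  endfacet
  facet normal 0.0000 0.6508 0.7593
    outer loop
      vertex 0.00 0.00 18.00
      vertex 25.00 0.00 18.00
      vertex 25.00 21.00 0.00
    endloop
  endfacet
  facet normal 0.0000 0.6508 0.7593
    outer loop
      vertex 0.00 0.00 18.00
      vertex 25.00 21.00 0.00
      vertex 0.00 21.00 0.00
    endloop
  endfacet
  facet normal -1.0000 0.0000 0.0000
    outer loop
      vertex 0.00 0.00 18.00
      vertex 0.00 21.00 0.00
      vertex 0.00 0.00 0.00
    endloop
  endfacet
  facet normal 1.0000 0.0000 0.0000
    outer loop
      vertex 25.00 0.00 0.00
      vertex 25.00 21.00 0.00
      vertex 25.00 0.00 18.00
    endloop
  endfacet
endsolid part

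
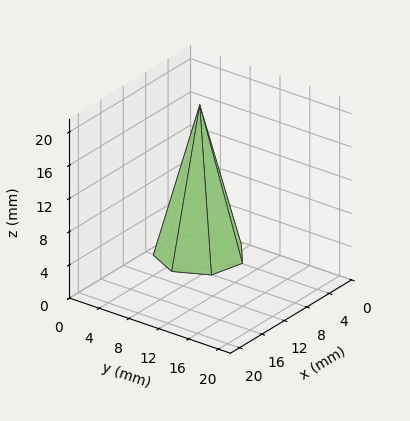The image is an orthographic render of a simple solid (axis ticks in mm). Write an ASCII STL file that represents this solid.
Reading the render: the shape is a regular 7-sided pyramid, base circumscribed radius ≈ 5 mm, apex at z ≈ 18 mm (dimensions read to the nearest mm from the axis ticks). For the STL, each face is triangulated and given an outward normal.

solid part
  facet normal 0.0000 0.0000 -1.0000
    outer loop
      vertex 3.9 9.9 0.0
      vertex 8.1 8.9 0.0
      vertex 10.0 5.0 0.0
    endloop
  endfacet
  facet normal 0.0000 0.0000 -1.0000
    outer loop
      vertex 0.5 7.2 0.0
      vertex 3.9 9.9 0.0
      vertex 10.0 5.0 0.0
    endloop
  endfacet
  facet normal 0.0000 0.0000 -1.0000
    outer loop
      vertex 0.5 2.8 0.0
      vertex 0.5 7.2 0.0
      vertex 10.0 5.0 0.0
    endloop
  endfacet
  facet normal 0.0000 0.0000 -1.0000
    outer loop
      vertex 3.9 0.1 0.0
      vertex 0.5 2.8 0.0
      vertex 10.0 5.0 0.0
    endloop
  endfacet
  facet normal 0.0000 0.0000 -1.0000
    outer loop
      vertex 8.1 1.1 0.0
      vertex 3.9 0.1 0.0
      vertex 10.0 5.0 0.0
    endloop
  endfacet
  facet normal 0.8722 0.4249 0.2423
    outer loop
      vertex 10.0 5.0 0.0
      vertex 8.1 8.9 0.0
      vertex 5.0 5.0 18.0
    endloop
  endfacet
  facet normal 0.2247 0.9436 0.2431
    outer loop
      vertex 8.1 8.9 0.0
      vertex 3.9 9.9 0.0
      vertex 5.0 5.0 18.0
    endloop
  endfacet
  facet normal -0.6031 0.7595 0.2436
    outer loop
      vertex 3.9 9.9 0.0
      vertex 0.5 7.2 0.0
      vertex 5.0 5.0 18.0
    endloop
  endfacet
  facet normal -0.9701 0.0000 0.2425
    outer loop
      vertex 0.5 7.2 0.0
      vertex 0.5 2.8 0.0
      vertex 5.0 5.0 18.0
    endloop
  endfacet
  facet normal -0.6031 -0.7595 0.2436
    outer loop
      vertex 0.5 2.8 0.0
      vertex 3.9 0.1 0.0
      vertex 5.0 5.0 18.0
    endloop
  endfacet
  facet normal 0.2247 -0.9436 0.2431
    outer loop
      vertex 3.9 0.1 0.0
      vertex 8.1 1.1 0.0
      vertex 5.0 5.0 18.0
    endloop
  endfacet
  facet normal 0.8722 -0.4249 0.2423
    outer loop
      vertex 8.1 1.1 0.0
      vertex 10.0 5.0 0.0
      vertex 5.0 5.0 18.0
    endloop
  endfacet
endsolid part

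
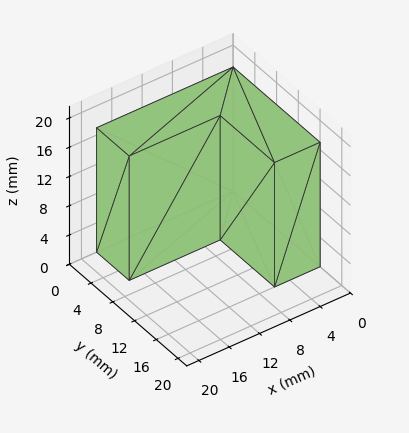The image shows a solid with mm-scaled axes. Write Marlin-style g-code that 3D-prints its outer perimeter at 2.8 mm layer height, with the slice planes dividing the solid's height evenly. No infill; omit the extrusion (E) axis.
Reading the render: the shape is an L-shaped prism: outer 18 × 16 mm, arm thicknesses ≈ 6 mm (horizontal) and 6 mm (vertical), extruded 17 mm in z (dimensions read to the nearest mm from the axis ticks). For the g-code, the solid's height is divided into equal slices at the stated Δz and each level perimeter traced with G1 moves after a G0 lift.

; perimeter-only toolpath
G21 ; units = mm
G90 ; absolute positioning
G28 ; home
; layer 1
G0 Z2.8
G0 X0.0 Y0.0
G1 X18.0 Y0.0
G1 X18.0 Y6.0
G1 X6.0 Y6.0
G1 X6.0 Y16.0
G1 X0.0 Y16.0
G1 X0.0 Y0.0
; layer 2
G0 Z5.7
G0 X0.0 Y0.0
G1 X18.0 Y0.0
G1 X18.0 Y6.0
G1 X6.0 Y6.0
G1 X6.0 Y16.0
G1 X0.0 Y16.0
G1 X0.0 Y0.0
; layer 3
G0 Z8.5
G0 X0.0 Y0.0
G1 X18.0 Y0.0
G1 X18.0 Y6.0
G1 X6.0 Y6.0
G1 X6.0 Y16.0
G1 X0.0 Y16.0
G1 X0.0 Y0.0
; layer 4
G0 Z11.3
G0 X0.0 Y0.0
G1 X18.0 Y0.0
G1 X18.0 Y6.0
G1 X6.0 Y6.0
G1 X6.0 Y16.0
G1 X0.0 Y16.0
G1 X0.0 Y0.0
; layer 5
G0 Z14.2
G0 X0.0 Y0.0
G1 X18.0 Y0.0
G1 X18.0 Y6.0
G1 X6.0 Y6.0
G1 X6.0 Y16.0
G1 X0.0 Y16.0
G1 X0.0 Y0.0
; layer 6
G0 Z17.0
G0 X0.0 Y0.0
G1 X18.0 Y0.0
G1 X18.0 Y6.0
G1 X6.0 Y6.0
G1 X6.0 Y16.0
G1 X0.0 Y16.0
G1 X0.0 Y0.0
M2 ; end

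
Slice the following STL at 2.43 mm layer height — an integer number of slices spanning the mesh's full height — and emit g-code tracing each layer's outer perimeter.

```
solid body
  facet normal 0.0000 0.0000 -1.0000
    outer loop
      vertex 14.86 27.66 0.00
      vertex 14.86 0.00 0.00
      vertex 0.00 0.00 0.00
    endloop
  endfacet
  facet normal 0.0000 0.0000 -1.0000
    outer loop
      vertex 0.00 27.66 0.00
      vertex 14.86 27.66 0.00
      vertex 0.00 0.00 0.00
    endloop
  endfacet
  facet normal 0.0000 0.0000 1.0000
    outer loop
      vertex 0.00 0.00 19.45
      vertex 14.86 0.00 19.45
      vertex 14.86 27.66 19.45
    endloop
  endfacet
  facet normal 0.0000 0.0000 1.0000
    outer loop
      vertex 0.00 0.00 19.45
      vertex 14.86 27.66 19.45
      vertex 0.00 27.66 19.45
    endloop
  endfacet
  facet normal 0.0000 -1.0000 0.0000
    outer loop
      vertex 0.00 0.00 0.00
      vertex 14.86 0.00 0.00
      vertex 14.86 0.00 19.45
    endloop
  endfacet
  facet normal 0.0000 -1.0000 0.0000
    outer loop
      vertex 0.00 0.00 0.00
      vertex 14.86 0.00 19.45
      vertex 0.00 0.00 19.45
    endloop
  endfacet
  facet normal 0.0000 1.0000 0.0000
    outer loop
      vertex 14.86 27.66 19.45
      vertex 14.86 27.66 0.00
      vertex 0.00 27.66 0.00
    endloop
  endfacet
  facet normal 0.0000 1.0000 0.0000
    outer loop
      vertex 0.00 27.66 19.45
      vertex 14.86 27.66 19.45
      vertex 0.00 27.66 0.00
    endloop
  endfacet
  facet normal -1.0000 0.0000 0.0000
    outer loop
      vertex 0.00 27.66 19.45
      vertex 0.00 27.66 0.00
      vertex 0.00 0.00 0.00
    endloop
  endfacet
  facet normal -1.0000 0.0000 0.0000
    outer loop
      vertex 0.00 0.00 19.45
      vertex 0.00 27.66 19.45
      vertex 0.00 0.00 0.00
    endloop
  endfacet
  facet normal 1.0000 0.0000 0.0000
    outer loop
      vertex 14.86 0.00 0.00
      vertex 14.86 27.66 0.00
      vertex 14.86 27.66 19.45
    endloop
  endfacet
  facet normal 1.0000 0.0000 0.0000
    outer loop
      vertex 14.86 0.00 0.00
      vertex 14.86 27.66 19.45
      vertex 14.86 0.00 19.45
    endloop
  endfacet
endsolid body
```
; perimeter-only toolpath
G21 ; units = mm
G90 ; absolute positioning
G28 ; home
; layer 1
G0 Z2.43
G0 X0.00 Y0.00
G1 X14.86 Y0.00
G1 X14.86 Y27.66
G1 X0.00 Y27.66
G1 X0.00 Y0.00
; layer 2
G0 Z4.86
G0 X0.00 Y0.00
G1 X14.86 Y0.00
G1 X14.86 Y27.66
G1 X0.00 Y27.66
G1 X0.00 Y0.00
; layer 3
G0 Z7.29
G0 X0.00 Y0.00
G1 X14.86 Y0.00
G1 X14.86 Y27.66
G1 X0.00 Y27.66
G1 X0.00 Y0.00
; layer 4
G0 Z9.72
G0 X0.00 Y0.00
G1 X14.86 Y0.00
G1 X14.86 Y27.66
G1 X0.00 Y27.66
G1 X0.00 Y0.00
; layer 5
G0 Z12.16
G0 X0.00 Y0.00
G1 X14.86 Y0.00
G1 X14.86 Y27.66
G1 X0.00 Y27.66
G1 X0.00 Y0.00
; layer 6
G0 Z14.59
G0 X0.00 Y0.00
G1 X14.86 Y0.00
G1 X14.86 Y27.66
G1 X0.00 Y27.66
G1 X0.00 Y0.00
; layer 7
G0 Z17.02
G0 X0.00 Y0.00
G1 X14.86 Y0.00
G1 X14.86 Y27.66
G1 X0.00 Y27.66
G1 X0.00 Y0.00
; layer 8
G0 Z19.45
G0 X0.00 Y0.00
G1 X14.86 Y0.00
G1 X14.86 Y27.66
G1 X0.00 Y27.66
G1 X0.00 Y0.00
M2 ; end

The solid is a rectangular box, roughly 14.9 × 27.7 mm footprint and 19.4 mm tall. Slicing at Δz = 2.43 mm — 8 equal slices spanning the solid's height, so layer i sits at z = i·h/8 — gives 8 non-empty perimeters. Each is a 4-segment closed polygon; G0 lifts to the layer z and rapids to the start vertex, then G1 traces the edges.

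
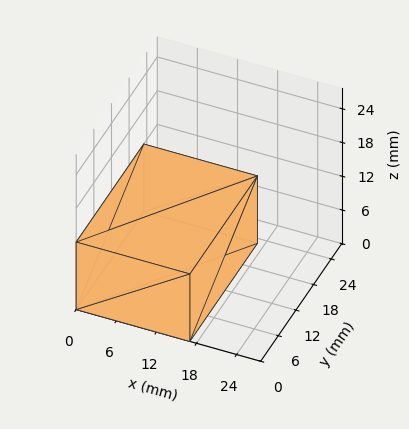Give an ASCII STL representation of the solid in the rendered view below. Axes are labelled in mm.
Reading the render: the shape is a rectangular box, roughly 17 × 23 mm footprint and 12 mm tall (dimensions read to the nearest mm from the axis ticks). For the STL, each face is triangulated and given an outward normal.

solid part
  facet normal 0.0000 0.0000 -1.0000
    outer loop
      vertex 17.000 23.000 0.000
      vertex 17.000 0.000 0.000
      vertex 0.000 0.000 0.000
    endloop
  endfacet
  facet normal 0.0000 0.0000 -1.0000
    outer loop
      vertex 0.000 23.000 0.000
      vertex 17.000 23.000 0.000
      vertex 0.000 0.000 0.000
    endloop
  endfacet
  facet normal 0.0000 0.0000 1.0000
    outer loop
      vertex 0.000 0.000 12.000
      vertex 17.000 0.000 12.000
      vertex 17.000 23.000 12.000
    endloop
  endfacet
  facet normal 0.0000 0.0000 1.0000
    outer loop
      vertex 0.000 0.000 12.000
      vertex 17.000 23.000 12.000
      vertex 0.000 23.000 12.000
    endloop
  endfacet
  facet normal 0.0000 -1.0000 0.0000
    outer loop
      vertex 0.000 0.000 0.000
      vertex 17.000 0.000 0.000
      vertex 17.000 0.000 12.000
    endloop
  endfacet
  facet normal 0.0000 -1.0000 0.0000
    outer loop
      vertex 0.000 0.000 0.000
      vertex 17.000 0.000 12.000
      vertex 0.000 0.000 12.000
    endloop
  endfacet
  facet normal 0.0000 1.0000 0.0000
    outer loop
      vertex 17.000 23.000 12.000
      vertex 17.000 23.000 0.000
      vertex 0.000 23.000 0.000
    endloop
  endfacet
  facet normal 0.0000 1.0000 0.0000
    outer loop
      vertex 0.000 23.000 12.000
      vertex 17.000 23.000 12.000
      vertex 0.000 23.000 0.000
    endloop
  endfacet
  facet normal -1.0000 0.0000 0.0000
    outer loop
      vertex 0.000 23.000 12.000
      vertex 0.000 23.000 0.000
      vertex 0.000 0.000 0.000
    endloop
  endfacet
  facet normal -1.0000 0.0000 0.0000
    outer loop
      vertex 0.000 0.000 12.000
      vertex 0.000 23.000 12.000
      vertex 0.000 0.000 0.000
    endloop
  endfacet
  facet normal 1.0000 0.0000 0.0000
    outer loop
      vertex 17.000 0.000 0.000
      vertex 17.000 23.000 0.000
      vertex 17.000 23.000 12.000
    endloop
  endfacet
  facet normal 1.0000 0.0000 0.0000
    outer loop
      vertex 17.000 0.000 0.000
      vertex 17.000 23.000 12.000
      vertex 17.000 0.000 12.000
    endloop
  endfacet
endsolid part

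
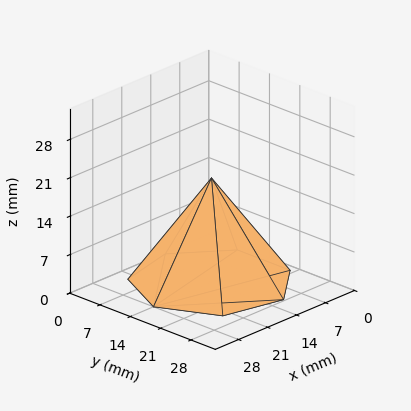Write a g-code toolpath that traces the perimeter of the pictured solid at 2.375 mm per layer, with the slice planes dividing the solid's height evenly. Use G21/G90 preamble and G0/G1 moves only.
Reading the render: the shape is a regular 7-sided pyramid, base circumscribed radius ≈ 14 mm, apex at z ≈ 19 mm (dimensions read to the nearest mm from the axis ticks). For the g-code, the solid's height is divided into equal slices at the stated Δz and each level perimeter traced with G1 moves after a G0 lift.

; perimeter-only toolpath
G21 ; units = mm
G90 ; absolute positioning
G28 ; home
; layer 1
G0 Z2.375
G0 X26.250 Y14.000
G1 X21.638 Y23.578
G1 X11.274 Y25.943
G1 X2.963 Y19.315
G1 X2.963 Y8.685
G1 X11.274 Y2.057
G1 X21.638 Y4.422
G1 X26.250 Y14.000
; layer 2
G0 Z4.750
G0 X24.500 Y14.000
G1 X20.547 Y22.210
G1 X11.664 Y24.237
G1 X4.540 Y18.556
G1 X4.540 Y9.444
G1 X11.664 Y3.763
G1 X20.547 Y5.790
G1 X24.500 Y14.000
; layer 3
G0 Z7.125
G0 X22.750 Y14.000
G1 X19.456 Y20.841
G1 X12.053 Y22.531
G1 X6.116 Y17.796
G1 X6.116 Y10.204
G1 X12.053 Y5.469
G1 X19.456 Y7.159
G1 X22.750 Y14.000
; layer 4
G0 Z9.500
G0 X21.000 Y14.000
G1 X18.364 Y19.473
G1 X12.442 Y20.825
G1 X7.693 Y17.037
G1 X7.693 Y10.963
G1 X12.442 Y7.175
G1 X18.364 Y8.527
G1 X21.000 Y14.000
; layer 5
G0 Z11.875
G0 X19.250 Y14.000
G1 X17.273 Y18.105
G1 X12.832 Y19.118
G1 X9.270 Y16.278
G1 X9.270 Y11.722
G1 X12.832 Y8.882
G1 X17.273 Y9.895
G1 X19.250 Y14.000
; layer 6
G0 Z14.250
G0 X17.500 Y14.000
G1 X16.182 Y16.736
G1 X13.221 Y17.412
G1 X10.847 Y15.518
G1 X10.847 Y12.482
G1 X13.221 Y10.588
G1 X16.182 Y11.264
G1 X17.500 Y14.000
; layer 7
G0 Z16.625
G0 X15.750 Y14.000
G1 X15.091 Y15.368
G1 X13.611 Y15.706
G1 X12.423 Y14.759
G1 X12.423 Y13.241
G1 X13.611 Y12.294
G1 X15.091 Y12.632
G1 X15.750 Y14.000
M2 ; end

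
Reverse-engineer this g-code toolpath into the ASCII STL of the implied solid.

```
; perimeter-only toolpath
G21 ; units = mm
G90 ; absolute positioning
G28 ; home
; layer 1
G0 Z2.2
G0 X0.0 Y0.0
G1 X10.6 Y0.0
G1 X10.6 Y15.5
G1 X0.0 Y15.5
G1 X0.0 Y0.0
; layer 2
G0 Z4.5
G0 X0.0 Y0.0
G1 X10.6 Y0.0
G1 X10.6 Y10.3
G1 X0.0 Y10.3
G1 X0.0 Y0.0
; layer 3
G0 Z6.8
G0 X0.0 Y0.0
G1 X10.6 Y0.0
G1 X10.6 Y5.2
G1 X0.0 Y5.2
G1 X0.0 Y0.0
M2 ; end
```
solid part
  facet normal 0.0000 0.0000 -1.0000
    outer loop
      vertex 10.6 20.7 0.0
      vertex 10.6 0.0 0.0
      vertex 0.0 0.0 0.0
    endloop
  endfacet
  facet normal 0.0000 0.0000 -1.0000
    outer loop
      vertex 0.0 20.7 0.0
      vertex 10.6 20.7 0.0
      vertex 0.0 0.0 0.0
    endloop
  endfacet
  facet normal 0.0000 -1.0000 0.0000
    outer loop
      vertex 0.0 0.0 0.0
      vertex 10.6 0.0 0.0
      vertex 10.6 0.0 9.0
    endloop
  endfacet
  facet normal 0.0000 -1.0000 0.0000
    outer loop
      vertex 0.0 0.0 0.0
      vertex 10.6 0.0 9.0
      vertex 0.0 0.0 9.0
    endloop
  endfacet
  facet normal 0.0000 0.3987 0.9171
    outer loop
      vertex 0.0 0.0 9.0
      vertex 10.6 0.0 9.0
      vertex 10.6 20.7 0.0
    endloop
  endfacet
  facet normal 0.0000 0.3987 0.9171
    outer loop
      vertex 0.0 0.0 9.0
      vertex 10.6 20.7 0.0
      vertex 0.0 20.7 0.0
    endloop
  endfacet
  facet normal -1.0000 0.0000 0.0000
    outer loop
      vertex 0.0 0.0 9.0
      vertex 0.0 20.7 0.0
      vertex 0.0 0.0 0.0
    endloop
  endfacet
  facet normal 1.0000 0.0000 0.0000
    outer loop
      vertex 10.6 0.0 0.0
      vertex 10.6 20.7 0.0
      vertex 10.6 0.0 9.0
    endloop
  endfacet
endsolid part

The G0 Z moves step by Δz≈2.2 mm. The G1 loops shrink linearly with z, so the solid tapers from its base footprint up to z≈9. Closing with a flat bottom cap and the tapered top and triangulating gives 8 facets — a wedge (ramp): 10.6 × 20.7 mm base, rising to 9 mm along the y=0 edge and sloping linearly to z=0 at y=20.7.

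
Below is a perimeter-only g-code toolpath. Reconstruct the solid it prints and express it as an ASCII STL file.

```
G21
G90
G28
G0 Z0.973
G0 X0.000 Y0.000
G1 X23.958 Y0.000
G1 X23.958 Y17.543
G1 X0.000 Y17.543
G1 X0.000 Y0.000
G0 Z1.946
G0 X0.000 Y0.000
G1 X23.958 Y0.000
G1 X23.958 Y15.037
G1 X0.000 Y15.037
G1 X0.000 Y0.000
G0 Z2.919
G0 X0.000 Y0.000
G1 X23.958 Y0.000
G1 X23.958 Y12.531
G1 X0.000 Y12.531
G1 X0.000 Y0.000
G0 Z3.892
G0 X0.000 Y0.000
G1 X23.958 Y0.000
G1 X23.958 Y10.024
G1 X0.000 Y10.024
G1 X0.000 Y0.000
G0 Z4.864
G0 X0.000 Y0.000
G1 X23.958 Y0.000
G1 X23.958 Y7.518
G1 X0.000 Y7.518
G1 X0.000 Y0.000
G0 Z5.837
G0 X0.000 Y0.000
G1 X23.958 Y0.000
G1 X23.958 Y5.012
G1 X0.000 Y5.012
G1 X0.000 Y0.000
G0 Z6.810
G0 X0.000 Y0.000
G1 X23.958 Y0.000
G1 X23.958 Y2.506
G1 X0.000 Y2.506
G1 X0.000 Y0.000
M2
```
solid part
  facet normal 0.0000 0.0000 -1.0000
    outer loop
      vertex 23.958 20.049 0.000
      vertex 23.958 0.000 0.000
      vertex 0.000 0.000 0.000
    endloop
  endfacet
  facet normal 0.0000 0.0000 -1.0000
    outer loop
      vertex 0.000 20.049 0.000
      vertex 23.958 20.049 0.000
      vertex 0.000 0.000 0.000
    endloop
  endfacet
  facet normal 0.0000 -1.0000 0.0000
    outer loop
      vertex 0.000 0.000 0.000
      vertex 23.958 0.000 0.000
      vertex 23.958 0.000 7.783
    endloop
  endfacet
  facet normal 0.0000 -1.0000 0.0000
    outer loop
      vertex 0.000 0.000 0.000
      vertex 23.958 0.000 7.783
      vertex 0.000 0.000 7.783
    endloop
  endfacet
  facet normal 0.0000 0.3619 0.9322
    outer loop
      vertex 0.000 0.000 7.783
      vertex 23.958 0.000 7.783
      vertex 23.958 20.049 0.000
    endloop
  endfacet
  facet normal 0.0000 0.3619 0.9322
    outer loop
      vertex 0.000 0.000 7.783
      vertex 23.958 20.049 0.000
      vertex 0.000 20.049 0.000
    endloop
  endfacet
  facet normal -1.0000 0.0000 0.0000
    outer loop
      vertex 0.000 0.000 7.783
      vertex 0.000 20.049 0.000
      vertex 0.000 0.000 0.000
    endloop
  endfacet
  facet normal 1.0000 0.0000 0.0000
    outer loop
      vertex 23.958 0.000 0.000
      vertex 23.958 20.049 0.000
      vertex 23.958 0.000 7.783
    endloop
  endfacet
endsolid part

The G0 Z moves step by Δz≈0.973 mm. The G1 loops shrink linearly with z, so the solid tapers from its base footprint up to z≈7.78. Closing with a flat bottom cap and the tapered top and triangulating gives 8 facets — a wedge (ramp): 24 × 20 mm base, rising to 7.78 mm along the y=0 edge and sloping linearly to z=0 at y=20.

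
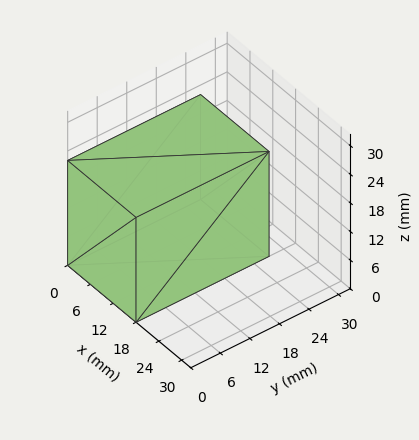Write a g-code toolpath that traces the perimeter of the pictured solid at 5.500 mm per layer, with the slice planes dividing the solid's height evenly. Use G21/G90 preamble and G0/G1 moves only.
Reading the render: the shape is a rectangular box, roughly 18 × 27 mm footprint and 22 mm tall (dimensions read to the nearest mm from the axis ticks). For the g-code, the solid's height is divided into equal slices at the stated Δz and each level perimeter traced with G1 moves after a G0 lift.

; perimeter-only toolpath
G21 ; units = mm
G90 ; absolute positioning
G28 ; home
; layer 1
G0 Z5.500
G0 X0.000 Y0.000
G1 X18.000 Y0.000
G1 X18.000 Y27.000
G1 X0.000 Y27.000
G1 X0.000 Y0.000
; layer 2
G0 Z11.000
G0 X0.000 Y0.000
G1 X18.000 Y0.000
G1 X18.000 Y27.000
G1 X0.000 Y27.000
G1 X0.000 Y0.000
; layer 3
G0 Z16.500
G0 X0.000 Y0.000
G1 X18.000 Y0.000
G1 X18.000 Y27.000
G1 X0.000 Y27.000
G1 X0.000 Y0.000
; layer 4
G0 Z22.000
G0 X0.000 Y0.000
G1 X18.000 Y0.000
G1 X18.000 Y27.000
G1 X0.000 Y27.000
G1 X0.000 Y0.000
M2 ; end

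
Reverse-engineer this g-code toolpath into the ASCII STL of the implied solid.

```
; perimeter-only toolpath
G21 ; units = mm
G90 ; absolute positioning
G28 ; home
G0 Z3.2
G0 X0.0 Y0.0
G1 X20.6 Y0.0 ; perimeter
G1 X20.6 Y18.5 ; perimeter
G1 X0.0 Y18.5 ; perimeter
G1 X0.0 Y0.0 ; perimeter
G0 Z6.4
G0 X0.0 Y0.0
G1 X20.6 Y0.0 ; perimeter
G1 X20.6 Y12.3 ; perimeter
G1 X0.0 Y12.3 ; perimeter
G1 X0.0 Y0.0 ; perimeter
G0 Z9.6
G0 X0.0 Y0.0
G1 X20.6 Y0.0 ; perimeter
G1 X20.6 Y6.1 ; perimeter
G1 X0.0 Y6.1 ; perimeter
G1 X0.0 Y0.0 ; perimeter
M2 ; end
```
solid part
  facet normal 0.0000 0.0000 -1.0000
    outer loop
      vertex 20.6 24.6 0.0
      vertex 20.6 0.0 0.0
      vertex 0.0 0.0 0.0
    endloop
  endfacet
  facet normal 0.0000 0.0000 -1.0000
    outer loop
      vertex 0.0 24.6 0.0
      vertex 20.6 24.6 0.0
      vertex 0.0 0.0 0.0
    endloop
  endfacet
  facet normal 0.0000 -1.0000 0.0000
    outer loop
      vertex 0.0 0.0 0.0
      vertex 20.6 0.0 0.0
      vertex 20.6 0.0 12.8
    endloop
  endfacet
  facet normal 0.0000 -1.0000 0.0000
    outer loop
      vertex 0.0 0.0 0.0
      vertex 20.6 0.0 12.8
      vertex 0.0 0.0 12.8
    endloop
  endfacet
  facet normal 0.0000 0.4616 0.8871
    outer loop
      vertex 0.0 0.0 12.8
      vertex 20.6 0.0 12.8
      vertex 20.6 24.6 0.0
    endloop
  endfacet
  facet normal 0.0000 0.4616 0.8871
    outer loop
      vertex 0.0 0.0 12.8
      vertex 20.6 24.6 0.0
      vertex 0.0 24.6 0.0
    endloop
  endfacet
  facet normal -1.0000 0.0000 0.0000
    outer loop
      vertex 0.0 0.0 12.8
      vertex 0.0 24.6 0.0
      vertex 0.0 0.0 0.0
    endloop
  endfacet
  facet normal 1.0000 0.0000 0.0000
    outer loop
      vertex 20.6 0.0 0.0
      vertex 20.6 24.6 0.0
      vertex 20.6 0.0 12.8
    endloop
  endfacet
endsolid part

The G0 Z moves step by Δz≈3.2 mm. The G1 loops shrink linearly with z, so the solid tapers from its base footprint up to z≈12.8. Closing with a flat bottom cap and the tapered top and triangulating gives 8 facets — a wedge (ramp): 20.6 × 24.6 mm base, rising to 12.8 mm along the y=0 edge and sloping linearly to z=0 at y=24.6.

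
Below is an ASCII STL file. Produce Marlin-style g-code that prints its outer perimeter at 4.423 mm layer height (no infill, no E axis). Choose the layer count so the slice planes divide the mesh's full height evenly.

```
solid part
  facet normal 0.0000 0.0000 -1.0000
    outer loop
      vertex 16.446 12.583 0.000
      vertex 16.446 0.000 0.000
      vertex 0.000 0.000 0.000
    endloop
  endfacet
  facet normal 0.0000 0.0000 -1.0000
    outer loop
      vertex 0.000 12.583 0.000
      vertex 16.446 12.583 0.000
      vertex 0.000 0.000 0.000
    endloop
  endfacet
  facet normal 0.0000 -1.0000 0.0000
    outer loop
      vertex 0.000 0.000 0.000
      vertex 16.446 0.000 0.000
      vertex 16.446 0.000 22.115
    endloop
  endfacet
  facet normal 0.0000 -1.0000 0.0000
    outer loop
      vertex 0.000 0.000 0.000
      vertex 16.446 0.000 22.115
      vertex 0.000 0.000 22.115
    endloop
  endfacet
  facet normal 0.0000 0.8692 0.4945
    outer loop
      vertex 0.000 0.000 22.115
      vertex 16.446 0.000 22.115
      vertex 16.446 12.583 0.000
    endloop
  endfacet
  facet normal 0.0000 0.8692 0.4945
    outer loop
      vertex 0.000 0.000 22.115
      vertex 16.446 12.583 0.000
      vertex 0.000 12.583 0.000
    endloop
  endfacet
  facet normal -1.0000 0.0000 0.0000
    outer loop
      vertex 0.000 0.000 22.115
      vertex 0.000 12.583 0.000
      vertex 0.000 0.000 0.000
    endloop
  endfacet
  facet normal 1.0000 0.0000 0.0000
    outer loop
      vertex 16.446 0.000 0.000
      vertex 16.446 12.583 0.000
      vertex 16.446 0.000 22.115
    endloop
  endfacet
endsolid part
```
; perimeter-only toolpath
G21 ; units = mm
G90 ; absolute positioning
G28 ; home
; layer 1
G0 Z4.423
G0 X0.000 Y0.000
G1 X16.446 Y0.000
G1 X16.446 Y10.066
G1 X0.000 Y10.066
G1 X0.000 Y0.000
; layer 2
G0 Z8.846
G0 X0.000 Y0.000
G1 X16.446 Y0.000
G1 X16.446 Y7.550
G1 X0.000 Y7.550
G1 X0.000 Y0.000
; layer 3
G0 Z13.269
G0 X0.000 Y0.000
G1 X16.446 Y0.000
G1 X16.446 Y5.033
G1 X0.000 Y5.033
G1 X0.000 Y0.000
; layer 4
G0 Z17.692
G0 X0.000 Y0.000
G1 X16.446 Y0.000
G1 X16.446 Y2.517
G1 X0.000 Y2.517
G1 X0.000 Y0.000
M2 ; end

The solid is a wedge (ramp): 16.4 × 12.6 mm base, rising to 22.1 mm along the y=0 edge and sloping linearly to z=0 at y=12.6. Slicing at Δz = 4.423 mm — 5 equal slices spanning the solid's height, so layer i sits at z = i·h/5 — gives 4 non-empty perimeters. Each is a 4-segment closed polygon; G0 lifts to the layer z and rapids to the start vertex, then G1 traces the edges. The cross-section shrinks linearly with z (the slice at the apex is degenerate and omitted).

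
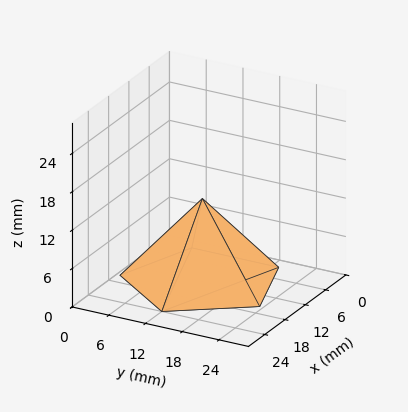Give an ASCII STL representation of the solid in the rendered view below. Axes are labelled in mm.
Reading the render: the shape is a regular 5-sided pyramid, base circumscribed radius ≈ 12 mm, apex at z ≈ 13 mm (dimensions read to the nearest mm from the axis ticks). For the STL, each face is triangulated and given an outward normal.

solid part
  facet normal 0.0000 0.0000 -1.0000
    outer loop
      vertex 2.3 19.1 0.0
      vertex 15.7 23.4 0.0
      vertex 24.0 12.0 0.0
    endloop
  endfacet
  facet normal 0.0000 0.0000 -1.0000
    outer loop
      vertex 2.3 4.9 0.0
      vertex 2.3 19.1 0.0
      vertex 24.0 12.0 0.0
    endloop
  endfacet
  facet normal 0.0000 0.0000 -1.0000
    outer loop
      vertex 15.7 0.6 0.0
      vertex 2.3 4.9 0.0
      vertex 24.0 12.0 0.0
    endloop
  endfacet
  facet normal 0.6479 0.4717 0.5981
    outer loop
      vertex 24.0 12.0 0.0
      vertex 15.7 23.4 0.0
      vertex 12.0 12.0 13.0
    endloop
  endfacet
  facet normal -0.2447 0.7625 0.5990
    outer loop
      vertex 15.7 23.4 0.0
      vertex 2.3 19.1 0.0
      vertex 12.0 12.0 13.0
    endloop
  endfacet
  facet normal -0.8015 0.0000 0.5980
    outer loop
      vertex 2.3 19.1 0.0
      vertex 2.3 4.9 0.0
      vertex 12.0 12.0 13.0
    endloop
  endfacet
  facet normal -0.2447 -0.7625 0.5990
    outer loop
      vertex 2.3 4.9 0.0
      vertex 15.7 0.6 0.0
      vertex 12.0 12.0 13.0
    endloop
  endfacet
  facet normal 0.6479 -0.4717 0.5981
    outer loop
      vertex 15.7 0.6 0.0
      vertex 24.0 12.0 0.0
      vertex 12.0 12.0 13.0
    endloop
  endfacet
endsolid part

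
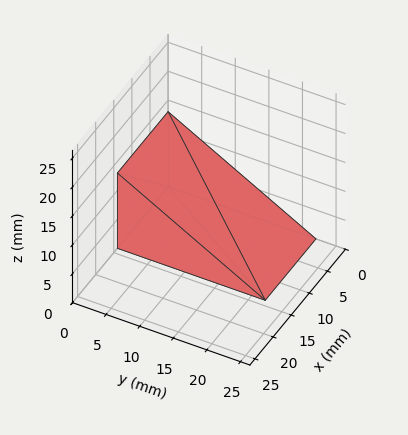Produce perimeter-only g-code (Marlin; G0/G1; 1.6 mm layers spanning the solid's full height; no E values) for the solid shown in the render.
Reading the render: the shape is a wedge (ramp): 14 × 22 mm base, rising to 13 mm along the y=0 edge and sloping linearly to z=0 at y=22 (dimensions read to the nearest mm from the axis ticks). For the g-code, the solid's height is divided into equal slices at the stated Δz and each level perimeter traced with G1 moves after a G0 lift.

; perimeter-only toolpath
G21 ; units = mm
G90 ; absolute positioning
G28 ; home
; layer 1
G0 Z1.6
G0 X0.0 Y0.0
G1 X14.0 Y0.0
G1 X14.0 Y19.2
G1 X0.0 Y19.2
G1 X0.0 Y0.0
; layer 2
G0 Z3.2
G0 X0.0 Y0.0
G1 X14.0 Y0.0
G1 X14.0 Y16.5
G1 X0.0 Y16.5
G1 X0.0 Y0.0
; layer 3
G0 Z4.9
G0 X0.0 Y0.0
G1 X14.0 Y0.0
G1 X14.0 Y13.8
G1 X0.0 Y13.8
G1 X0.0 Y0.0
; layer 4
G0 Z6.5
G0 X0.0 Y0.0
G1 X14.0 Y0.0
G1 X14.0 Y11.0
G1 X0.0 Y11.0
G1 X0.0 Y0.0
; layer 5
G0 Z8.1
G0 X0.0 Y0.0
G1 X14.0 Y0.0
G1 X14.0 Y8.2
G1 X0.0 Y8.2
G1 X0.0 Y0.0
; layer 6
G0 Z9.8
G0 X0.0 Y0.0
G1 X14.0 Y0.0
G1 X14.0 Y5.5
G1 X0.0 Y5.5
G1 X0.0 Y0.0
; layer 7
G0 Z11.4
G0 X0.0 Y0.0
G1 X14.0 Y0.0
G1 X14.0 Y2.8
G1 X0.0 Y2.8
G1 X0.0 Y0.0
M2 ; end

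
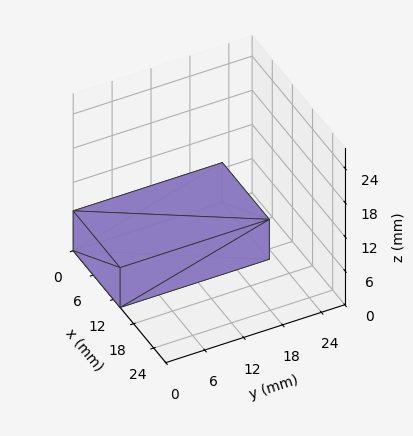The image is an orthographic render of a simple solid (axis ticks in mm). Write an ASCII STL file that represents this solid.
Reading the render: the shape is a rectangular box, roughly 14 × 23 mm footprint and 7 mm tall (dimensions read to the nearest mm from the axis ticks). For the STL, each face is triangulated and given an outward normal.

solid part
  facet normal 0.0000 0.0000 -1.0000
    outer loop
      vertex 14.00 23.00 0.00
      vertex 14.00 0.00 0.00
      vertex 0.00 0.00 0.00
    endloop
  endfacet
  facet normal 0.0000 0.0000 -1.0000
    outer loop
      vertex 0.00 23.00 0.00
      vertex 14.00 23.00 0.00
      vertex 0.00 0.00 0.00
    endloop
  endfacet
  facet normal 0.0000 0.0000 1.0000
    outer loop
      vertex 0.00 0.00 7.00
      vertex 14.00 0.00 7.00
      vertex 14.00 23.00 7.00
    endloop
  endfacet
  facet normal 0.0000 0.0000 1.0000
    outer loop
      vertex 0.00 0.00 7.00
      vertex 14.00 23.00 7.00
      vertex 0.00 23.00 7.00
    endloop
  endfacet
  facet normal 0.0000 -1.0000 0.0000
    outer loop
      vertex 0.00 0.00 0.00
      vertex 14.00 0.00 0.00
      vertex 14.00 0.00 7.00
    endloop
  endfacet
  facet normal 0.0000 -1.0000 0.0000
    outer loop
      vertex 0.00 0.00 0.00
      vertex 14.00 0.00 7.00
      vertex 0.00 0.00 7.00
    endloop
  endfacet
  facet normal 0.0000 1.0000 0.0000
    outer loop
      vertex 14.00 23.00 7.00
      vertex 14.00 23.00 0.00
      vertex 0.00 23.00 0.00
    endloop
  endfacet
  facet normal 0.0000 1.0000 0.0000
    outer loop
      vertex 0.00 23.00 7.00
      vertex 14.00 23.00 7.00
      vertex 0.00 23.00 0.00
    endloop
  endfacet
  facet normal -1.0000 0.0000 0.0000
    outer loop
      vertex 0.00 23.00 7.00
      vertex 0.00 23.00 0.00
      vertex 0.00 0.00 0.00
    endloop
  endfacet
  facet normal -1.0000 0.0000 0.0000
    outer loop
      vertex 0.00 0.00 7.00
      vertex 0.00 23.00 7.00
      vertex 0.00 0.00 0.00
    endloop
  endfacet
  facet normal 1.0000 0.0000 0.0000
    outer loop
      vertex 14.00 0.00 0.00
      vertex 14.00 23.00 0.00
      vertex 14.00 23.00 7.00
    endloop
  endfacet
  facet normal 1.0000 0.0000 0.0000
    outer loop
      vertex 14.00 0.00 0.00
      vertex 14.00 23.00 7.00
      vertex 14.00 0.00 7.00
    endloop
  endfacet
endsolid part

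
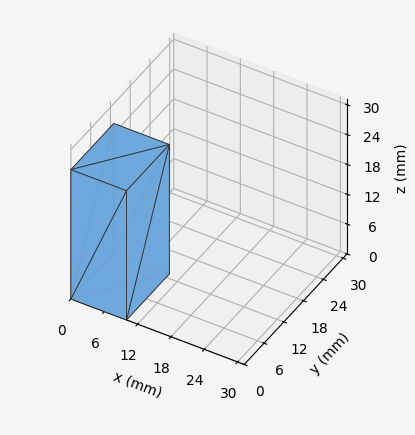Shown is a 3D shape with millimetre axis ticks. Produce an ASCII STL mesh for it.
Reading the render: the shape is a rectangular box, roughly 10 × 13 mm footprint and 26 mm tall (dimensions read to the nearest mm from the axis ticks). For the STL, each face is triangulated and given an outward normal.

solid part
  facet normal 0.0000 0.0000 -1.0000
    outer loop
      vertex 10.00 13.00 0.00
      vertex 10.00 0.00 0.00
      vertex 0.00 0.00 0.00
    endloop
  endfacet
  facet normal 0.0000 0.0000 -1.0000
    outer loop
      vertex 0.00 13.00 0.00
      vertex 10.00 13.00 0.00
      vertex 0.00 0.00 0.00
    endloop
  endfacet
  facet normal 0.0000 0.0000 1.0000
    outer loop
      vertex 0.00 0.00 26.00
      vertex 10.00 0.00 26.00
      vertex 10.00 13.00 26.00
    endloop
  endfacet
  facet normal 0.0000 0.0000 1.0000
    outer loop
      vertex 0.00 0.00 26.00
      vertex 10.00 13.00 26.00
      vertex 0.00 13.00 26.00
    endloop
  endfacet
  facet normal 0.0000 -1.0000 0.0000
    outer loop
      vertex 0.00 0.00 0.00
      vertex 10.00 0.00 0.00
      vertex 10.00 0.00 26.00
    endloop
  endfacet
  facet normal 0.0000 -1.0000 0.0000
    outer loop
      vertex 0.00 0.00 0.00
      vertex 10.00 0.00 26.00
      vertex 0.00 0.00 26.00
    endloop
  endfacet
  facet normal 0.0000 1.0000 0.0000
    outer loop
      vertex 10.00 13.00 26.00
      vertex 10.00 13.00 0.00
      vertex 0.00 13.00 0.00
    endloop
  endfacet
  facet normal 0.0000 1.0000 0.0000
    outer loop
      vertex 0.00 13.00 26.00
      vertex 10.00 13.00 26.00
      vertex 0.00 13.00 0.00
    endloop
  endfacet
  facet normal -1.0000 0.0000 0.0000
    outer loop
      vertex 0.00 13.00 26.00
      vertex 0.00 13.00 0.00
      vertex 0.00 0.00 0.00
    endloop
  endfacet
  facet normal -1.0000 0.0000 0.0000
    outer loop
      vertex 0.00 0.00 26.00
      vertex 0.00 13.00 26.00
      vertex 0.00 0.00 0.00
    endloop
  endfacet
  facet normal 1.0000 0.0000 0.0000
    outer loop
      vertex 10.00 0.00 0.00
      vertex 10.00 13.00 0.00
      vertex 10.00 13.00 26.00
    endloop
  endfacet
  facet normal 1.0000 0.0000 0.0000
    outer loop
      vertex 10.00 0.00 0.00
      vertex 10.00 13.00 26.00
      vertex 10.00 0.00 26.00
    endloop
  endfacet
endsolid part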